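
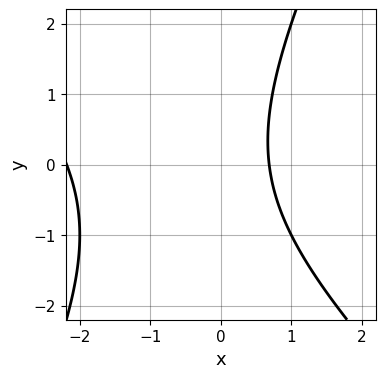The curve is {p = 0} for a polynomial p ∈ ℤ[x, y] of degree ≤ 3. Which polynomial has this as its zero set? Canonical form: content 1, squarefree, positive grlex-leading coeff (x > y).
2*x^2 + x*y - y^2 + 3*x - 3

Degree: no degree-1 curve has this shape, so deg p = 2.
From the axis intercepts and sections: the curve avoids every integer y-axis point in the box.
Together with the visible shape, these determine p as stated.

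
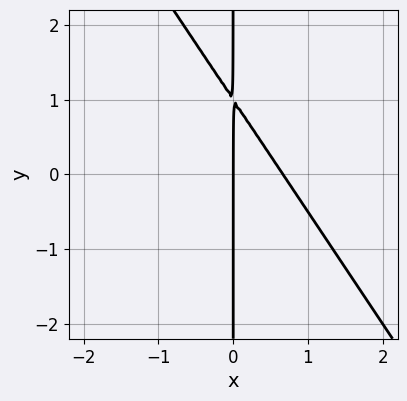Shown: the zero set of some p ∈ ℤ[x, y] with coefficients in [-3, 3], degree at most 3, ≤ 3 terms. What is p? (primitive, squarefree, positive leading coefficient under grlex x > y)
1. Degree: no degree-1 curve has this shape, so deg p = 2.
2. Checking where it meets the axes: it meets the x-axis at x = 0 (among the integer gridlines); every point of the y-axis in the box is on the curve.
3. Matching integer coefficients to the picture gives p.

3*x^2 + 2*x*y - 2*x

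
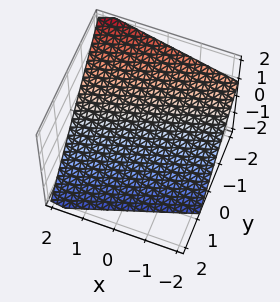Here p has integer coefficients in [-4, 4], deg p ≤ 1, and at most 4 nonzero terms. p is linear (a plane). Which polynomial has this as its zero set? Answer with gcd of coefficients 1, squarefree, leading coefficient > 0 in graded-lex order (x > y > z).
The degree is 1 — every cross-section is a straight line — this is a plane.
Observable constraints: it crosses the x-axis at the gridline x = 2.
The integer polynomial consistent with all of this is the stated p.

x - 3*y - 3*z - 2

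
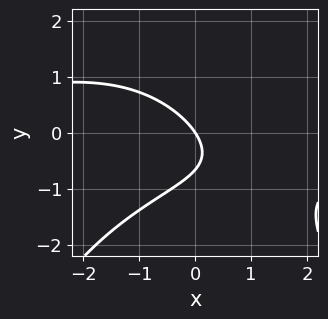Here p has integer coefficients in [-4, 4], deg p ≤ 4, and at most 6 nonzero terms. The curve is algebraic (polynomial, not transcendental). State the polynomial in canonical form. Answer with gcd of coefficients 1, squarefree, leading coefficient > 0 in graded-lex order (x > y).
(a) Degree: the shape is more complex than any degree-2 curve, so deg p = 3.
(b) From the axis intercepts and sections: one x-axis crossing is at x = 0; one y-axis crossing is at y = 0.
(c) Matching integer coefficients to the picture gives p.

x^2*y + x*y + 3*y^2 + 3*x + 2*y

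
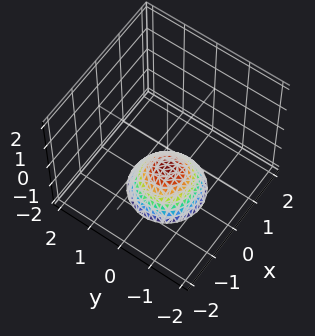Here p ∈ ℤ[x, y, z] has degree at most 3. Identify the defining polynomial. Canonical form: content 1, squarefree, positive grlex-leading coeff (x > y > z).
x^2 + y^2 + z + 1

1. The degree is 2 — the shape is more complex than any degree-1 surface.
2. Symmetries: the z-axis is an axis of rotation, so x and y enter only as x² + y².
3. Against the integer gridlines: one z-axis crossing is at z = -1; the surface avoids every integer x-axis point in the box; a circular section at z = -2 has radius exactly 1.
4. Putting this together gives p.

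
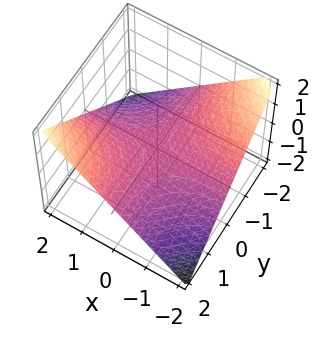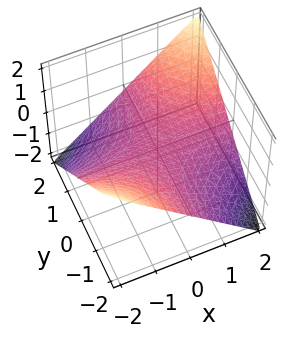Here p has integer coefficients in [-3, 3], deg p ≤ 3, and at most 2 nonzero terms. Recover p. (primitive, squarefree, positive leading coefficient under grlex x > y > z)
x*y - 2*z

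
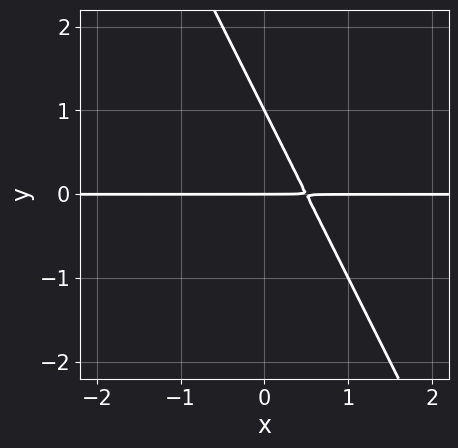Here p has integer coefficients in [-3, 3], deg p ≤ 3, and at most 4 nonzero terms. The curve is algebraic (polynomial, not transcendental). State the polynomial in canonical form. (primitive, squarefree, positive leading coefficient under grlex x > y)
2*x*y + y^2 - y

The degree is 2 — the shape is more complex than any degree-1 curve.
Against the integer gridlines: the visible x-axis segment lies entirely on the curve; the y-axis gridline crossings are at y ∈ {0, 1}.
Matching integer coefficients to the picture gives p.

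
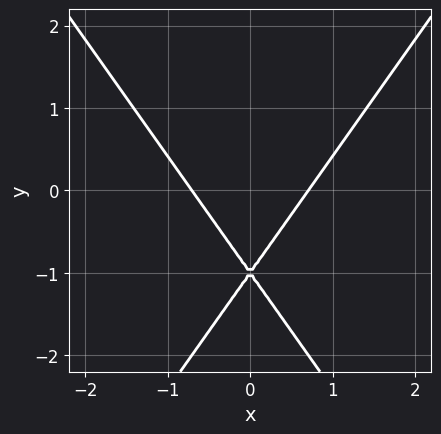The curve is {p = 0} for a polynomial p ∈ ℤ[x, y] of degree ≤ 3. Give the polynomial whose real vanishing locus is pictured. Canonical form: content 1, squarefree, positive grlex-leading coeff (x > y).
1. Degree: no degree-1 curve has this shape, so deg p = 2.
2. Symmetries: the x ↦ −x reflection is a symmetry, so x appears only in even powers.
3. From the visible intercepts: it meets the y-axis at y = -1 (among the integer gridlines).
4. Fitting integer coefficients to these (and the overall shape) gives p.

2*x^2 - y^2 - 2*y - 1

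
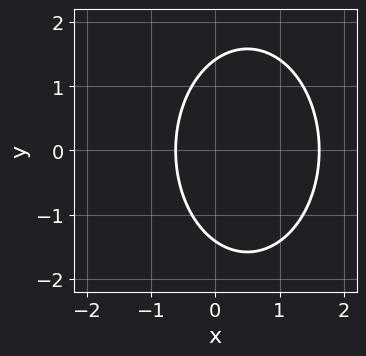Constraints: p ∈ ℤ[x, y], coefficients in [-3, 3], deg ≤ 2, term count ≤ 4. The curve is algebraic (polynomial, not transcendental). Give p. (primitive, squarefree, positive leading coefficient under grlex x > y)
First, degree: the shape is more complex than any degree-1 curve, so deg p = 2.
Next, symmetries: mirror symmetry y ↦ −y ⇒ only even powers of y.
Finally, these observations pin down the coefficients.

2*x^2 + y^2 - 2*x - 2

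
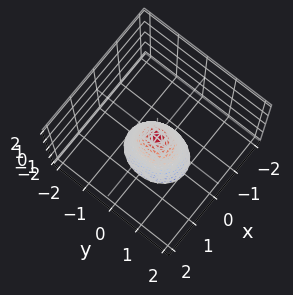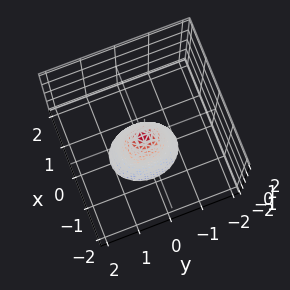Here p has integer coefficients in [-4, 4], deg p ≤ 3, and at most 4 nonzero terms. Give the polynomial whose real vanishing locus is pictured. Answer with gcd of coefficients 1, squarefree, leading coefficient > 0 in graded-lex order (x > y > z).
Degree: a single bowl opening along one axis; a quadric, so deg p = 2.
Symmetries: mirror symmetry x ↦ −x ⇒ only even powers of x; the y ↦ −y reflection is a symmetry, so y appears only in even powers.
Reading off the gridlines: it crosses the y-axis at the gridline y = 0; one z-axis crossing is at z = 0; one x-axis crossing is at x = 0.
The integer polynomial consistent with all of this is the stated p.

3*x^2 + 2*y^2 + z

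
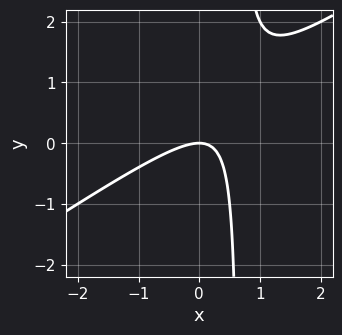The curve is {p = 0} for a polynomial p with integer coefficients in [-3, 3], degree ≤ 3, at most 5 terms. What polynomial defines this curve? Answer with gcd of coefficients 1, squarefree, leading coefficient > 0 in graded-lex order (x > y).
1. Degree: no degree-1 curve has this shape, so deg p = 2.
2. Checking where it meets the axes: it meets the y-axis at y = 0 (among the integer gridlines); one x-axis crossing is at x = 0.
3. These observations pin down the coefficients.

2*x^2 - 3*x*y + 2*y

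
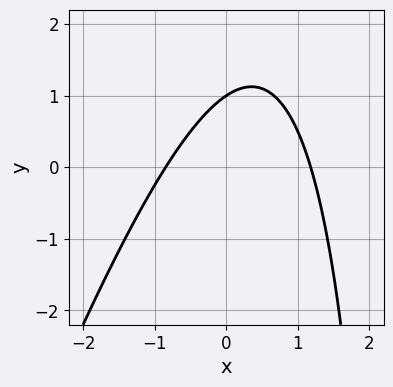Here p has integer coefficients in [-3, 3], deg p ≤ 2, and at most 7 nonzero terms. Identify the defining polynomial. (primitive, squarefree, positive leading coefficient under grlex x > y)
1. The degree is 2 — a generic line meets the curve in up to 2 points.
2. Reading off the gridlines: one y-axis crossing is at y = 1.
3. These observations pin down the coefficients.

3*x^2 - x*y - x + 3*y - 3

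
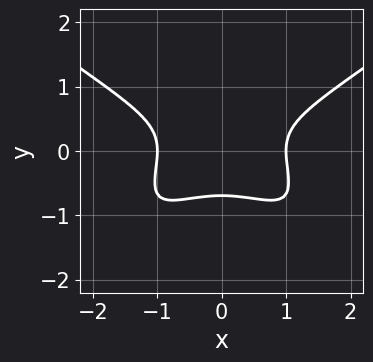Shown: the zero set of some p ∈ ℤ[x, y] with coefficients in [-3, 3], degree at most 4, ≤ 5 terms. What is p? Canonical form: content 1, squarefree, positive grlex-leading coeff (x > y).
(a) Degree: the shape is more complex than any degree-3 curve, so deg p = 4.
(b) Symmetries: mirror symmetry x ↦ −x ⇒ only even powers of x.
(c) Observable constraints: the x-axis gridline crossings are at x ∈ {-1, 1}.
(d) The integer polynomial consistent with all of this is the stated p.

x^4 - 2*x^2*y^2 - 3*y^3 - 1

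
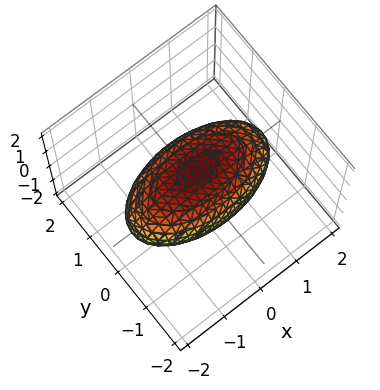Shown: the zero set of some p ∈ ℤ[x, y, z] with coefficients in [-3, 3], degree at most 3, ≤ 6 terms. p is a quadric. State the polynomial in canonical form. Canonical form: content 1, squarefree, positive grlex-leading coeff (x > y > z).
x^2 + 3*y^2 + 3*z^2 - 3

Degree: a closed, bounded, convex surface; a quadric, so deg p = 2.
Symmetries: mirror symmetry z ↦ −z ⇒ only even powers of z; mirror symmetry y ↦ −y ⇒ only even powers of y; the x ↦ −x reflection is a symmetry, so x appears only in even powers.
Reading off the gridlines: the y-axis gridline crossings are at y ∈ {-1, 1}; among the integer gridlines, it crosses the z-axis at z ∈ {-1, 1}.
The integer polynomial consistent with all of this is the stated p.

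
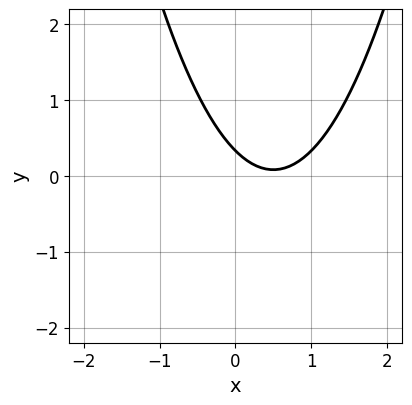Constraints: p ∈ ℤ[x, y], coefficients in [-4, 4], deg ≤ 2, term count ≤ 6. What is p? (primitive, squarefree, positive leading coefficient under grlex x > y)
1. The degree is 2 — the shape is more complex than any degree-1 curve.
2. From the axis intercepts and sections: no x-intercept at any integer in the box.
3. Together with the visible shape, these determine p as stated.

3*x^2 - 3*x - 3*y + 1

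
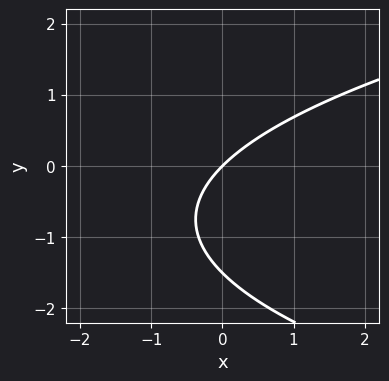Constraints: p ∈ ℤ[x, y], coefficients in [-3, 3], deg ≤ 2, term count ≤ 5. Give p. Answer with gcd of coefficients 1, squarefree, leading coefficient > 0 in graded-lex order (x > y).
2*y^2 - 3*x + 3*y

First, the degree is 2 — the shape is more complex than any degree-1 curve.
Then, from the axis intercepts and sections: it meets the y-axis at y = 0 (among the integer gridlines); it crosses the x-axis at the gridline x = 0.
Finally, the integer polynomial consistent with all of this is the stated p.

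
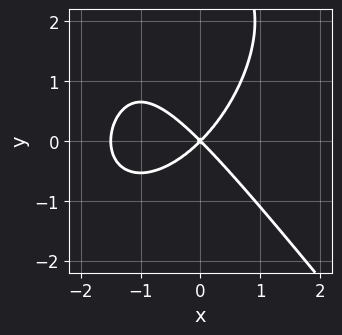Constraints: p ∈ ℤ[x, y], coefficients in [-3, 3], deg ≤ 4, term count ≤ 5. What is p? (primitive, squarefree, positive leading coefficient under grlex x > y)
1. deg p = 3.
2. Against the integer gridlines: one y-axis crossing is at y = 0; it meets the x-axis at x = 0 (among the integer gridlines).
3. Solving for integer coefficients yields p as stated.

2*x^3 + y^3 + 3*x^2 - 3*y^2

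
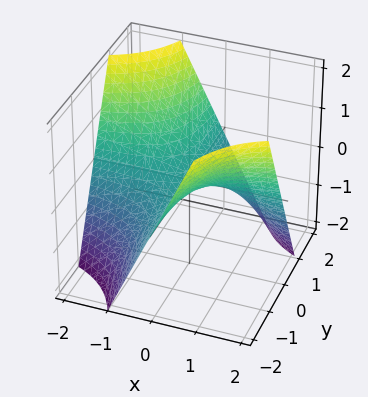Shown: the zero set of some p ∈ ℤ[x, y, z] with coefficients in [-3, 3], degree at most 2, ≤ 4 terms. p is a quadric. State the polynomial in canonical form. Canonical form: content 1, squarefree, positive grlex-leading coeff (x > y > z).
1. Degree: a saddle surface; a quadric, so deg p = 2.
2. Observable constraints: one z-axis crossing is at z = 0; every point of the x-axis in the box is on the surface; the visible y-axis segment lies entirely on the surface.
3. Matching integer coefficients to the picture gives p.

x*y + z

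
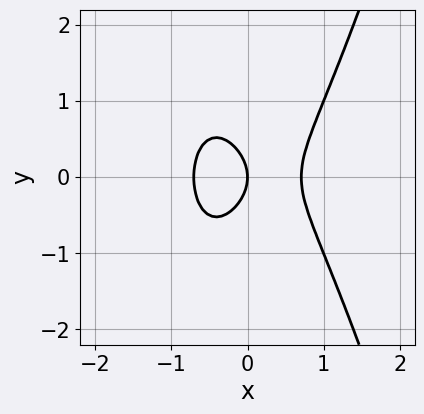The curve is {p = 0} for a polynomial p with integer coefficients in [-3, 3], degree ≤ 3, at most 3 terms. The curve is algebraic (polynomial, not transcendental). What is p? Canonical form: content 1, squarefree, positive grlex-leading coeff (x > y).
Degree: the shape is more complex than any degree-2 curve, so deg p = 3.
Symmetries: mirror symmetry y ↦ −y ⇒ only even powers of y.
Observable constraints: it crosses the x-axis at the gridline x = 0; it crosses the y-axis at the gridline y = 0.
Matching integer coefficients to the picture gives p.

2*x^3 - y^2 - x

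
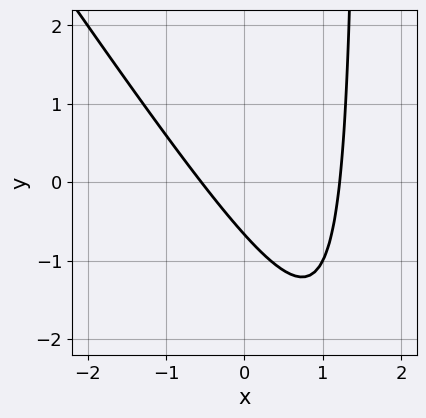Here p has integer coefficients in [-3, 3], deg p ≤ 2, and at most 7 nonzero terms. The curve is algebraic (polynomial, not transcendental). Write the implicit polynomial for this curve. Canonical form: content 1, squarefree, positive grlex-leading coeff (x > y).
3*x^2 + 2*x*y - 2*x - 3*y - 2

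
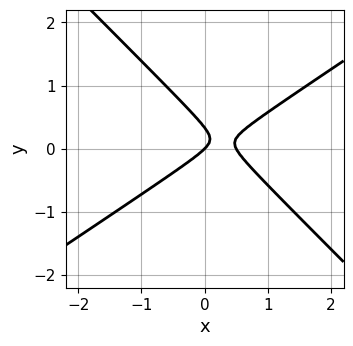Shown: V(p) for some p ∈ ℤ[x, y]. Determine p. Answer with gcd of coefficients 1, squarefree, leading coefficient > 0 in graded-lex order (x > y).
2*x^2 - x*y - 3*y^2 - x + y

Degree: a generic line meets the curve in up to 2 points, so deg p = 2.
Against the integer gridlines: it meets the y-axis at y = 0 (among the integer gridlines); it meets the x-axis at x = 0 (among the integer gridlines).
Fitting integer coefficients to these (and the overall shape) gives p.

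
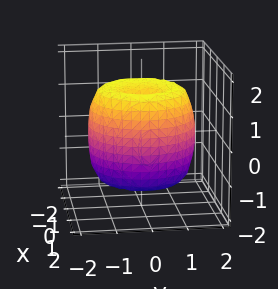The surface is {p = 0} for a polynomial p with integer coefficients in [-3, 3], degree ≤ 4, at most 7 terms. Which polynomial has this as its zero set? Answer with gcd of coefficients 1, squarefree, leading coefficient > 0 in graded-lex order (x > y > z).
The degree is 4 — the shape is more complex than any degree-3 surface.
Symmetries: the surface is invariant under rotation about z: p = q(x² + y², z).
Reading off the gridlines: a circular section at z = 0 has radius between 1 and 2; the z-axis gridline crossings are at z ∈ {-1, 1}.
Together with the visible shape, these determine p as stated.

x^4 + 2*x^2*y^2 + y^4 - 2*x^2 - 2*y^2 + z^2 - 1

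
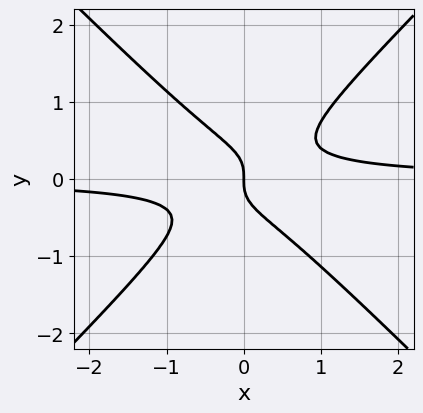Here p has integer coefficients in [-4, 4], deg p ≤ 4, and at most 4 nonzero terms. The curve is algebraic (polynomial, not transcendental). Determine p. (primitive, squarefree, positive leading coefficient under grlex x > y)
3*x^2*y - 3*y^3 - x

1. deg p = 3. No degree-2 curve has this shape.
2. Against the integer gridlines: it meets the y-axis at y = 0 (among the integer gridlines); it crosses the x-axis at the gridline x = 0.
3. Assembling these constraints gives the stated polynomial.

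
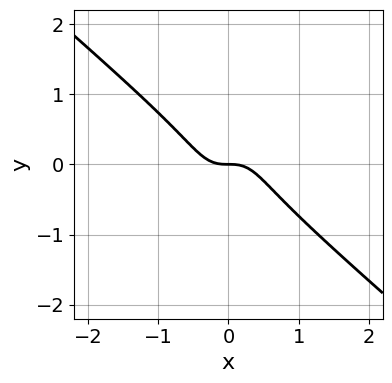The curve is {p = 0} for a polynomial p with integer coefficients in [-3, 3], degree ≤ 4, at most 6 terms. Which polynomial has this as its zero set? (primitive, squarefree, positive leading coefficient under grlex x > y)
3*x^3 + 2*x^2*y + 2*y^3 + y

1. The degree is 3 — no degree-2 curve has this shape.
2. From the axis intercepts and sections: it meets the x-axis at x = 0 (among the integer gridlines); it crosses the y-axis at the gridline y = 0.
3. Putting this together gives p.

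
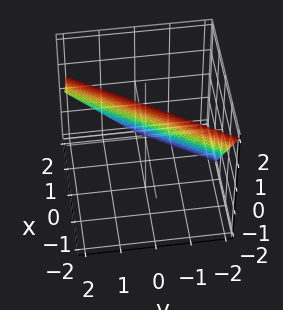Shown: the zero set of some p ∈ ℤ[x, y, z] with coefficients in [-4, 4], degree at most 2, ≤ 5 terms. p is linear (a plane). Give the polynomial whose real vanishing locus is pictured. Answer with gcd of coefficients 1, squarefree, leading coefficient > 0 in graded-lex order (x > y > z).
3*x - 2*y + 2*z - 2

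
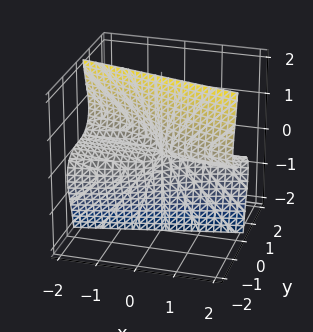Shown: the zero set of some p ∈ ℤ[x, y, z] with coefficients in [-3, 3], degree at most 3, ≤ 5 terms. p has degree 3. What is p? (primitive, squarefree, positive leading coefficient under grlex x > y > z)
1. deg p = 3.
2. Reading off the gridlines: the visible x-axis segment lies entirely on the surface; it crosses the y-axis at the gridline y = 0; every point of the z-axis in the box is on the surface.
3. The integer polynomial consistent with all of this is the stated p.

y^3 + 2*y*z^2 + x*z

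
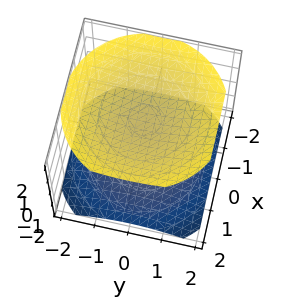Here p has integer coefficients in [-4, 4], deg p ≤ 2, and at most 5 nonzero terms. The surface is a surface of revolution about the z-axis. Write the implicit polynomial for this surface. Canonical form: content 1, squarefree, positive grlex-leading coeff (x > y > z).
First, there are 2 components. They look like related sheets of one shape, so recover p as a whole.
Then, deg p = 2. A generic line meets the surface in up to 2 points.
Next, by symmetry, the z-axis is an axis of rotation, so x and y enter only as x² + y².
Next, reading off the gridlines: no y-intercept at any integer in the box; the surface avoids every integer x-axis point in the box.
Finally, together with the visible shape, these determine p as stated.

x^2 + y^2 - 2*z^2 + 3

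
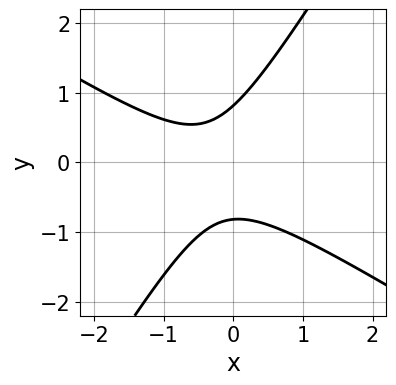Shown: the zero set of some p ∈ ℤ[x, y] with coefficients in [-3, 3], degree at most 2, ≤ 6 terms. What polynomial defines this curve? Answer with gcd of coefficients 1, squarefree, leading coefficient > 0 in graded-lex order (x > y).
First, the degree is 2 — the shape is more complex than any degree-1 curve.
Next, checking where it meets the axes: the curve avoids every integer x-axis point in the box.
Finally, solving for integer coefficients yields p as stated.

3*x^2 + 3*x*y - 3*y^2 + 2*x + 2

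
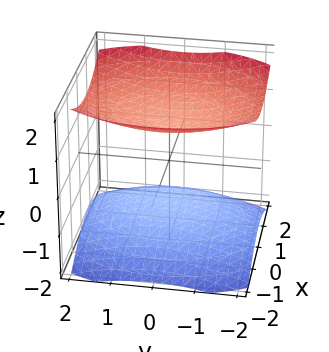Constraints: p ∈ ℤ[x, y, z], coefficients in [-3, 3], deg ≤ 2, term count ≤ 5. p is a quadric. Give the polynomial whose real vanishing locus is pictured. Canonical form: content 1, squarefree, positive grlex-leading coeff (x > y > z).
First, I count 2 distinct pieces. Treating them together as one polynomial.
Then, the degree is 2 — two sheets facing apart; a quadric.
Next, symmetries: mirror symmetry z ↦ −z ⇒ only even powers of z; the x ↦ −x reflection is a symmetry, so x appears only in even powers; the y ↦ −y reflection is a symmetry, so y appears only in even powers.
Next, from the visible intercepts: it misses every integer gridline on the y-axis; it misses every integer gridline on the x-axis; the z-axis gridline crossings are at z ∈ {-1, 1}.
Finally, fitting integer coefficients to these (and the overall shape) gives p.

2*x^2 + y^2 - 3*z^2 + 3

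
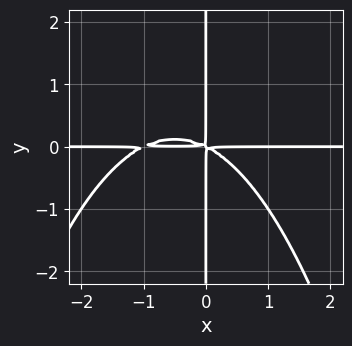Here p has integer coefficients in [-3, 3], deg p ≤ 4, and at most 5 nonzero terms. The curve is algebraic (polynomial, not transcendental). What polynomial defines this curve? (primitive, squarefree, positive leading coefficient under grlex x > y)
Degree: the shape is more complex than any degree-3 curve, so deg p = 4.
Checking where it meets the axes: every point of the y-axis in the box is on the curve; every point of the x-axis in the box is on the curve.
Assembling these constraints gives the stated polynomial.

x^3*y + x^2*y + 2*x*y^2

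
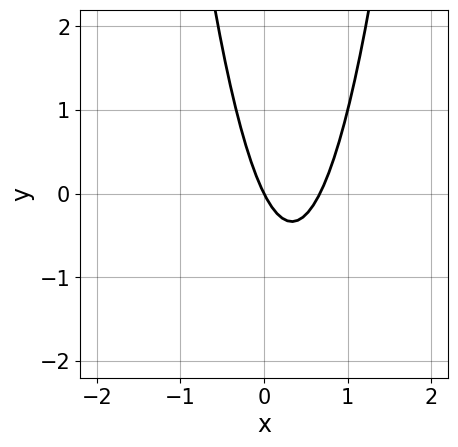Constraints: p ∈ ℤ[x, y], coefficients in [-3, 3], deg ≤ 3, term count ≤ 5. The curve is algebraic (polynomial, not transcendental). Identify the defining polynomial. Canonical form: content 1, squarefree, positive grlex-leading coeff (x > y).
1. The degree is 2 — no degree-1 curve has this shape.
2. Observable constraints: it meets the y-axis at y = 0 (among the integer gridlines); it crosses the x-axis at the gridline x = 0.
3. Matching integer coefficients to the picture gives p.

3*x^2 - 2*x - y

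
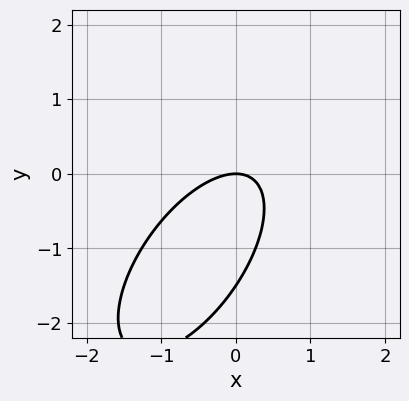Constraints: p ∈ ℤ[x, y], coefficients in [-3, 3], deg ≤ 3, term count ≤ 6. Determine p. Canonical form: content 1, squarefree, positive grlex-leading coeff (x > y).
(a) Degree: the shape is more complex than any degree-1 curve, so deg p = 2.
(b) Checking where it meets the axes: it crosses the x-axis at the gridline x = 0; it meets the y-axis at y = 0 (among the integer gridlines).
(c) Together with the visible shape, these determine p as stated.

3*x^2 - 3*x*y + 2*y^2 + 3*y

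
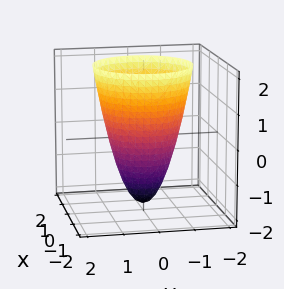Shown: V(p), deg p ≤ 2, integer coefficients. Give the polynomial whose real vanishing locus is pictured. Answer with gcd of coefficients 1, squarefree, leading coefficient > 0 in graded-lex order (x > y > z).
2*x^2 + 2*y^2 - z - 2

Degree: a generic line meets the surface in up to 2 points, so deg p = 2.
By symmetry, the surface is invariant under rotation about z: p = q(x² + y², z).
From the axis intercepts and sections: among the integer gridlines, it crosses the y-axis at y ∈ {-1, 1}; one z-axis crossing is at z = -2.
Matching integer coefficients to the picture gives p. Check: (1, 0, 0) on the x-axis lies on the surface, and p(1, 0, 0) = 0. ✓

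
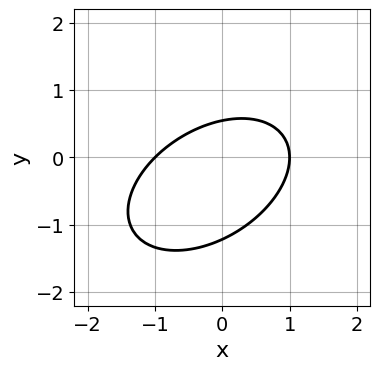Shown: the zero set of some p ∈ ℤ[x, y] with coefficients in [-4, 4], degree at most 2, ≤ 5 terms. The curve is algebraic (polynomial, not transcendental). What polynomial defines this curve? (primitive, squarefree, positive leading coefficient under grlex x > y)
2*x^2 - 2*x*y + 3*y^2 + 2*y - 2

(a) deg p = 2. No degree-1 curve has this shape.
(b) Checking where it meets the axes: the x-axis gridline crossings are at x ∈ {-1, 1}.
(c) Solving for integer coefficients yields p as stated.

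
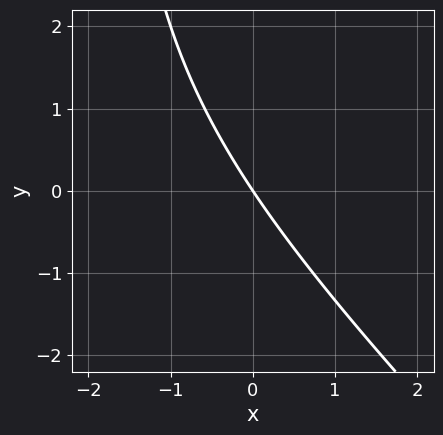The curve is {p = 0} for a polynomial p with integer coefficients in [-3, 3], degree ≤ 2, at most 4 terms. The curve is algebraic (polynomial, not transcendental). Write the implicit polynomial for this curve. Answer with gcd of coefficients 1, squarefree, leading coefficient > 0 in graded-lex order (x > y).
x^2 + x*y + 3*x + 2*y

1. Degree: the shape is more complex than any degree-1 curve, so deg p = 2.
2. From the axis intercepts and sections: one x-axis crossing is at x = 0; one y-axis crossing is at y = 0.
3. Assembling these constraints gives the stated polynomial.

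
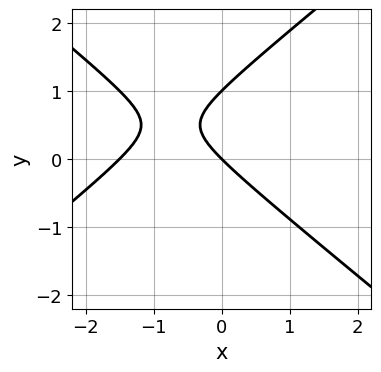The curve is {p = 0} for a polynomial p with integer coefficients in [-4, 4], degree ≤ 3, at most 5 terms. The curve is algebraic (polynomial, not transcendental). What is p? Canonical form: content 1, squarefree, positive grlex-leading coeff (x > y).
1. The degree is 2 — a generic line meets the curve in up to 2 points.
2. From the visible intercepts: one x-axis crossing is at x = 0; among the integer gridlines, it crosses the y-axis at y ∈ {0, 1}.
3. Matching integer coefficients to the picture gives p.

2*x^2 - 3*y^2 + 3*x + 3*y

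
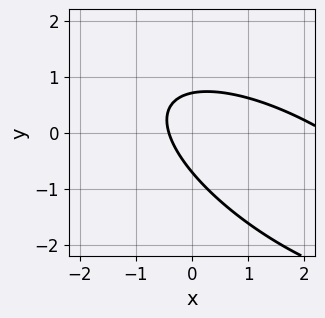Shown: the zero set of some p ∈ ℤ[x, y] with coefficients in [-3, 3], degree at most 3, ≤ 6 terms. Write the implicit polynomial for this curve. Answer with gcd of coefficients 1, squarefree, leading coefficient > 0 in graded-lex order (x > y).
Degree: a generic line meets the curve in up to 2 points, so deg p = 2.
The integer polynomial consistent with all of this is the stated p.

x^2 + 2*x*y + 2*y^2 - 2*x - 1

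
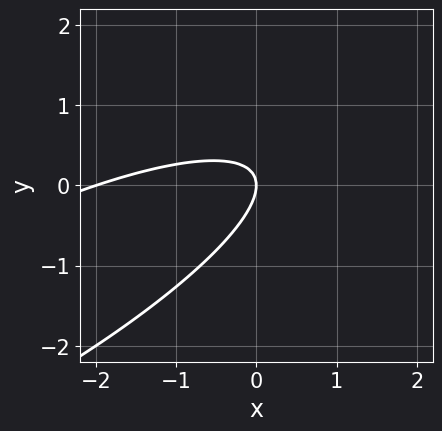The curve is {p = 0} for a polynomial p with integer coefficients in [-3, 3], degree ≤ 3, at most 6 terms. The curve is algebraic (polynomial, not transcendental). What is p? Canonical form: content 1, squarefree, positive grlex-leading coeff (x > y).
x^2 - 3*x*y + 3*y^2 + 2*x

deg p = 2.
Checking where it meets the axes: it crosses the y-axis at the gridline y = 0; among the integer gridlines, it crosses the x-axis at x ∈ {-2, 0}.
Assembling these constraints gives the stated polynomial.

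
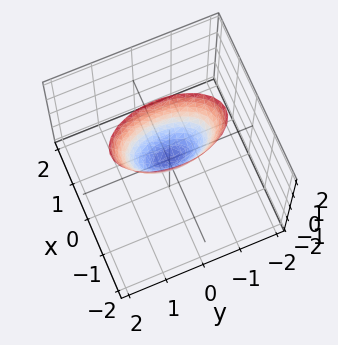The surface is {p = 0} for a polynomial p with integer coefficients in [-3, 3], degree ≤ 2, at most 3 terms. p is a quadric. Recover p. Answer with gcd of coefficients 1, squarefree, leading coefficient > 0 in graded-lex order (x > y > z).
3*x^2 + y^2 - z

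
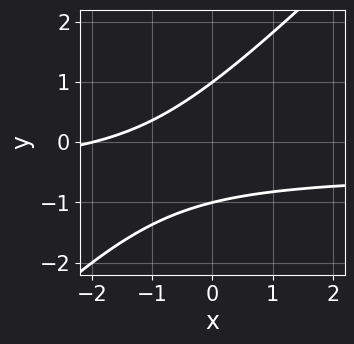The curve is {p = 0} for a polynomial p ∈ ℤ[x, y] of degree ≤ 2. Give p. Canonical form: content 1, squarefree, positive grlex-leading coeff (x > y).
2*x*y - 2*y^2 + x + 2

(a) deg p = 2. A generic line meets the curve in up to 2 points.
(b) From the axis intercepts and sections: one x-axis crossing is at x = -2; among the integer gridlines, it crosses the y-axis at y ∈ {-1, 1}.
(c) Fitting integer coefficients to these (and the overall shape) gives p.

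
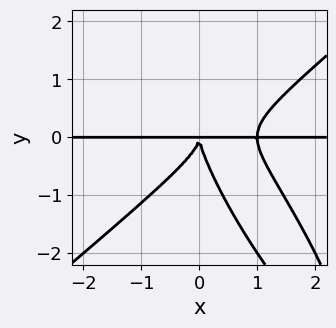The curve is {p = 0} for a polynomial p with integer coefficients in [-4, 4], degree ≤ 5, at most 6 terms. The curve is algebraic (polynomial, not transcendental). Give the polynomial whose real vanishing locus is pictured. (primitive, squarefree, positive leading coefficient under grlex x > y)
2*x^3*y - 2*x*y^3 - y^4 - 2*x^2*y

deg p = 4.
Checking where it meets the axes: the visible x-axis segment lies entirely on the curve.
Fitting integer coefficients to these (and the overall shape) gives p.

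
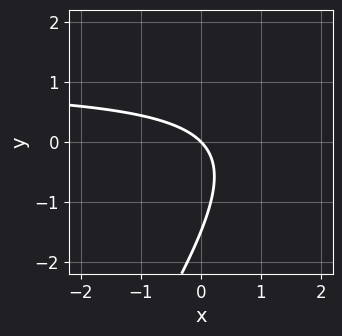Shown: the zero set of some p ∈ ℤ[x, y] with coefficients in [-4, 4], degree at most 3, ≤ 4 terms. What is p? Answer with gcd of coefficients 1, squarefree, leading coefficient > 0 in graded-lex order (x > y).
The degree is 2 — a generic line meets the curve in up to 2 points.
From the visible intercepts: one x-axis crossing is at x = 0; it meets the y-axis at y = 0 (among the integer gridlines).
The integer polynomial consistent with all of this is the stated p.

3*x*y - 2*y^2 - 3*x - 3*y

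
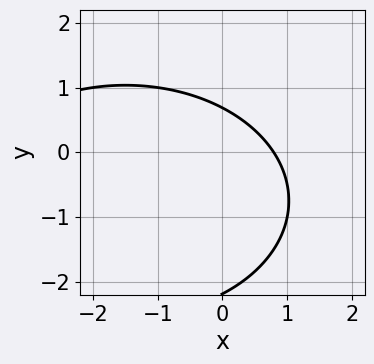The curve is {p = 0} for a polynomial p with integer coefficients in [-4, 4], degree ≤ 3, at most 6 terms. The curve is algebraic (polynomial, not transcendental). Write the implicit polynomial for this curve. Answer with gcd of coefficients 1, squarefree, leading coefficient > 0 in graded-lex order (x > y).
(a) The degree is 2 — a generic line meets the curve in up to 2 points.
(b) Solving for integer coefficients yields p as stated.

x^2 + 2*y^2 + 3*x + 3*y - 3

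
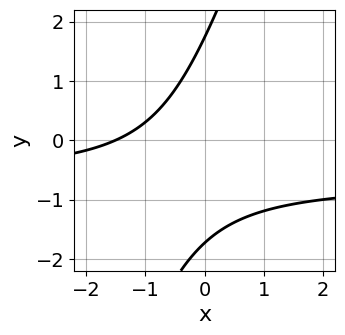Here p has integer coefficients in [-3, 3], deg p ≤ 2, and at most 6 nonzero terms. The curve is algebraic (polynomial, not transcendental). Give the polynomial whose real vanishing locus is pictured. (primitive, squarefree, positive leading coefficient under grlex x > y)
1. The degree is 2 — a generic line meets the curve in up to 2 points.
2. Putting this together gives p.

3*x*y - y^2 + 2*x + 3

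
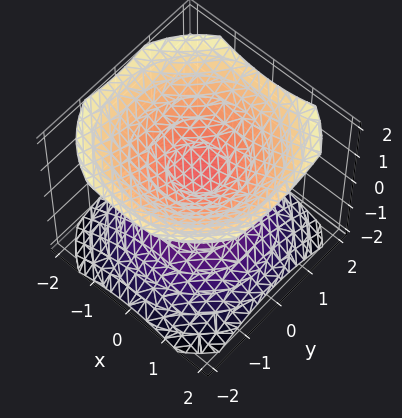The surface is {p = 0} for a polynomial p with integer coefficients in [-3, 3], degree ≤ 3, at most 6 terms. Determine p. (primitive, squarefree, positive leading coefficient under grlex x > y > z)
2*x^2 + 2*y^2 - 3*z^2 + 1

(a) The picture has 2 separate pieces. Treating them together as one polynomial.
(b) The degree is 2 — two separate bowl-shaped sheets opening away from each other; a quadric.
(c) Symmetries: mirror symmetry z ↦ −z ⇒ only even powers of z; the z-axis is an axis of rotation, so x and y enter only as x² + y².
(d) Observable constraints: a circular section at z = -1 has radius exactly 1; no x-intercept at any integer in the box; the surface avoids every integer y-axis point in the box.
(e) Assembling these constraints gives the stated polynomial.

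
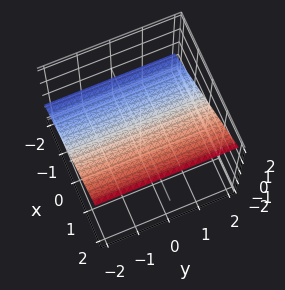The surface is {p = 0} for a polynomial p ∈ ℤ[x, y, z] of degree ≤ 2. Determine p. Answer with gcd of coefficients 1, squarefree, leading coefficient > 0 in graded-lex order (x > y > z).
2*x - 3*z + 2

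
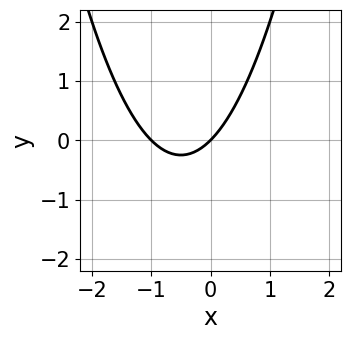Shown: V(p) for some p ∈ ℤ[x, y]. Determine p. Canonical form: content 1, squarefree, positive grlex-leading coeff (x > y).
1. The degree is 2 — a generic line meets the curve in up to 2 points.
2. Reading off the gridlines: among the integer gridlines, it crosses the x-axis at x ∈ {-1, 0}; one y-axis crossing is at y = 0.
3. Together with the visible shape, these determine p as stated.

x^2 + x - y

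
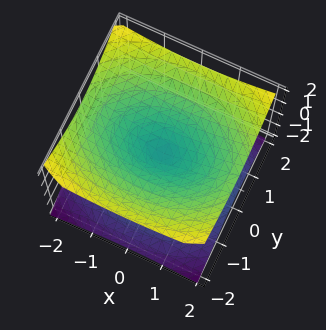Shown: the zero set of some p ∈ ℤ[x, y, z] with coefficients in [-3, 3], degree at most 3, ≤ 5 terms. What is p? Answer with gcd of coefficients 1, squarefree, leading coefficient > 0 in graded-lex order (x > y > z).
(a) deg p = 2. A double cone through the origin; a quadric.
(b) Symmetries: mirror symmetry z ↦ −z ⇒ only even powers of z; mirror symmetry x ↦ −x ⇒ only even powers of x; it's symmetric under y → −y, forcing even powers of y.
(c) Observable constraints: it meets the x-axis at x = 0 (among the integer gridlines); it crosses the y-axis at the gridline y = 0; it meets the z-axis at z = 0 (among the integer gridlines).
(d) The integer polynomial consistent with all of this is the stated p.

x^2 + 2*y^2 - 3*z^2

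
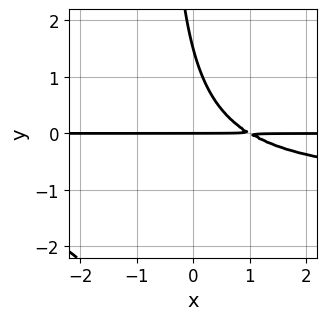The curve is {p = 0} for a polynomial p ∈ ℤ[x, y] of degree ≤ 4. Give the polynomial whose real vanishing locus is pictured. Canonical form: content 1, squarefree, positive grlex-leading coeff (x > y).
First, degree: a generic line meets the curve in up to 3 points, so deg p = 3.
Then, against the integer gridlines: every point of the x-axis in the box is on the curve; one y-axis crossing is at y = 0.
Finally, matching integer coefficients to the picture gives p.

3*x*y^2 + 3*x*y + 2*y^2 - 3*y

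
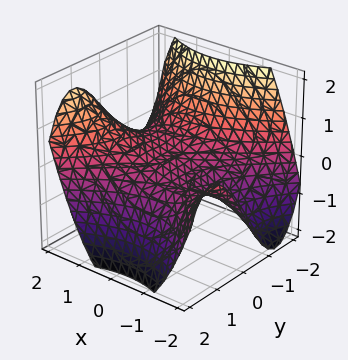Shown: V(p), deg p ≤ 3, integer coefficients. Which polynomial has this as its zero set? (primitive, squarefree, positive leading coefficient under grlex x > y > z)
1. The degree is 3 — the shape is more complex than any degree-2 surface.
2. From the axis intercepts and sections: it crosses the z-axis at the gridline z = 0; it crosses the x-axis at the gridline x = 0; one y-axis crossing is at y = 0.
3. These observations pin down the coefficients.

x^2*y - y^3 + x - 3*z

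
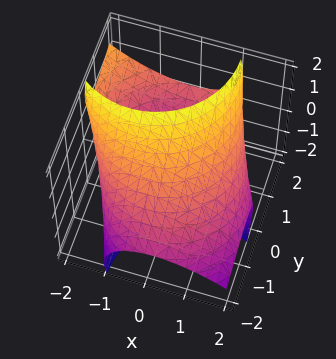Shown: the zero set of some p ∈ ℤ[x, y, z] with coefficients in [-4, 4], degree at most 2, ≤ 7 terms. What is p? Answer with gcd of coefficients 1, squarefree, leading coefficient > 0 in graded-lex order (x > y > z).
x^2 + x*z + y^2 - 2*y*z + z^2 - 3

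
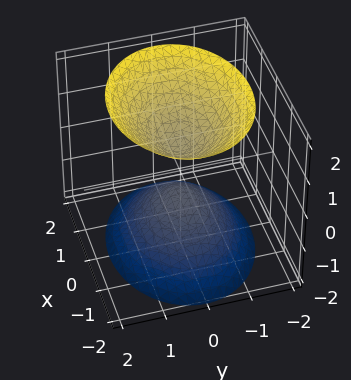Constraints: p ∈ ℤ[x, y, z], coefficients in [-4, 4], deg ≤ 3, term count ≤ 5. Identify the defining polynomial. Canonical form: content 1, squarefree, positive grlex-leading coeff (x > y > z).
(a) There are 2 components.
(b) deg p = 2.
(c) Symmetries: it's symmetric under z → −z, forcing even powers of z; it's symmetric under y → −y, forcing even powers of y; mirror symmetry x ↦ −x ⇒ only even powers of x.
(d) Against the integer gridlines: the surface avoids every integer y-axis point in the box; no x-intercept at any integer in the box.
(e) These observations pin down the coefficients.

2*x^2 + 3*y^2 - 2*z^2 + 1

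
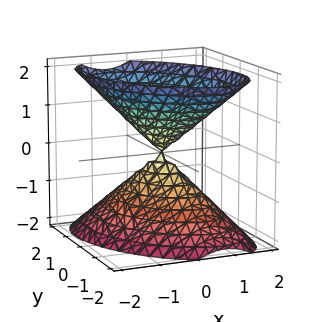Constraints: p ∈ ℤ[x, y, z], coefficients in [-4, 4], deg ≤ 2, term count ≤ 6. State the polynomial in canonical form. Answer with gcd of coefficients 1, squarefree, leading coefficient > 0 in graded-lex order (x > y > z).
3*x^2 + 2*x*y + 2*y^2 - 2*z^2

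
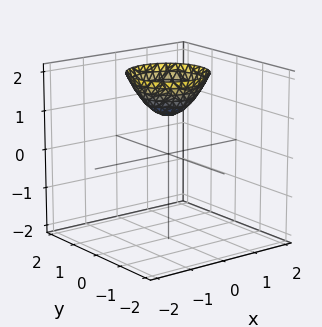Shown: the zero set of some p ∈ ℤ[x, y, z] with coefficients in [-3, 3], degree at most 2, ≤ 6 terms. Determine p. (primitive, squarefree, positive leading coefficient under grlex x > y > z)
First, deg p = 2.
Then, by symmetry, every cross-section ⟂ z is a circle, so x, y appear only via x² + y².
Next, from the axis intercepts and sections: a circular section at z = 2 has radius exactly 1; it misses every integer gridline on the y-axis; the surface avoids every integer x-axis point in the box.
Finally, the integer polynomial consistent with all of this is the stated p.

x^2 + y^2 - z + 1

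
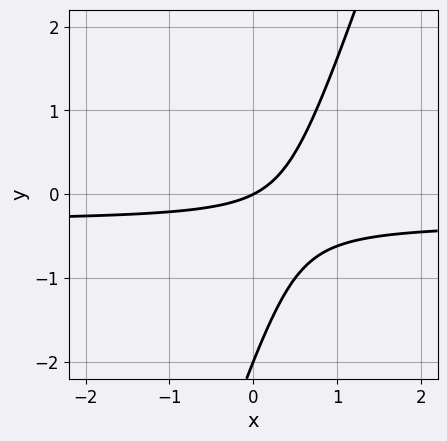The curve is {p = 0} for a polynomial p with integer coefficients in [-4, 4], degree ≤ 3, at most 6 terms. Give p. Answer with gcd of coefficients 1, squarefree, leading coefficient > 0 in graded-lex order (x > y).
3*x*y - y^2 + x - 2*y

First, the degree is 2 — a generic line meets the curve in up to 2 points.
Then, checking where it meets the axes: it crosses the x-axis at the gridline x = 0; the y-axis gridline crossings are at y ∈ {-2, 0}.
Finally, assembling these constraints gives the stated polynomial.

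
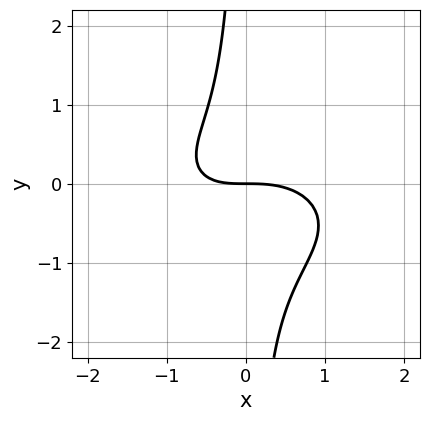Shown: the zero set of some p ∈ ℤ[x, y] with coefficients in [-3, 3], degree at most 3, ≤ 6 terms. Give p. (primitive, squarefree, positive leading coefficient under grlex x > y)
x^3 + 3*x*y^2 + x*y + 2*y

First, degree: a generic line meets the curve in up to 3 points, so deg p = 3.
Then, observable constraints: one x-axis crossing is at x = 0; it crosses the y-axis at the gridline y = 0.
Finally, assembling these constraints gives the stated polynomial.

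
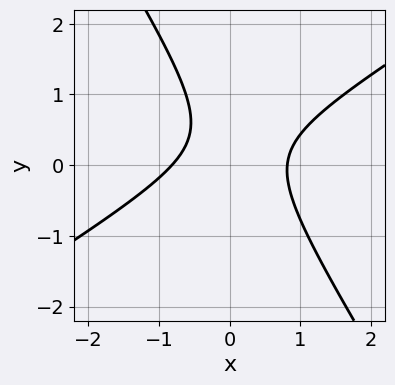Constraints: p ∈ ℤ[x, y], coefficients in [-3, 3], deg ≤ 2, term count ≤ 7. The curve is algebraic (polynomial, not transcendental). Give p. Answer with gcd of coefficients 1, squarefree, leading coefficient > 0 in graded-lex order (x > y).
3*x^2 - 3*x*y - 3*y^2 + 2*y - 2

1. The degree is 2 — the shape is more complex than any degree-1 curve.
2. Against the integer gridlines: no y-intercept at any integer in the box.
3. Assembling these constraints gives the stated polynomial.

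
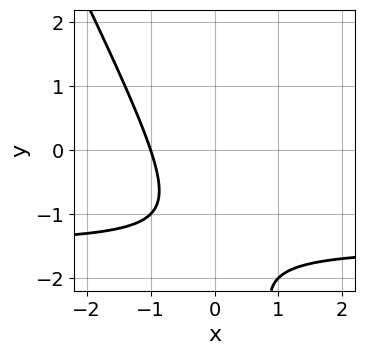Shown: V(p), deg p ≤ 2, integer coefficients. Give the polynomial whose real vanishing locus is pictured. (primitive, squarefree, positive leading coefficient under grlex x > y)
1. Degree: no degree-1 curve has this shape, so deg p = 2.
2. Checking where it meets the axes: it meets the x-axis at x = -1 (among the integer gridlines); no y-intercept at any integer in the box.
3. Putting this together gives p.

2*x*y + y^2 + 3*x + 3*y + 3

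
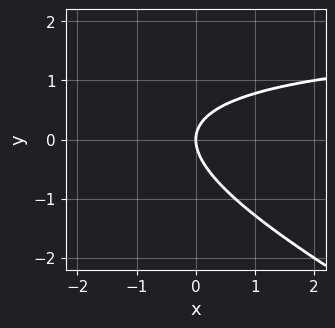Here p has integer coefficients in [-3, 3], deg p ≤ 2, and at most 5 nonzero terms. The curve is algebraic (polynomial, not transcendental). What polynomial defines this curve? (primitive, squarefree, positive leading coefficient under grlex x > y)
x*y + 2*y^2 - 2*x

1. deg p = 2. The shape is more complex than any degree-1 curve.
2. Observable constraints: it crosses the y-axis at the gridline y = 0; one x-axis crossing is at x = 0.
3. The integer polynomial consistent with all of this is the stated p.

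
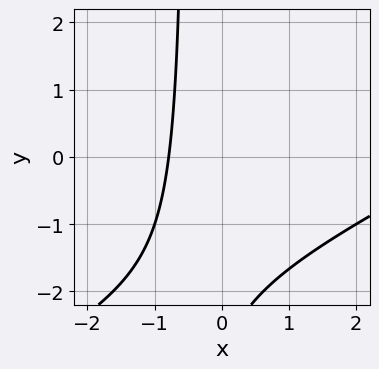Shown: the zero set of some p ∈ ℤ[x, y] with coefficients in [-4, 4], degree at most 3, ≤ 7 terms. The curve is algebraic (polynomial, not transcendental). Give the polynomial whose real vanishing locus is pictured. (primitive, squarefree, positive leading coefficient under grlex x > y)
x^2 - 2*x*y - 3*x - y - 3

(a) The degree is 2 — a generic line meets the curve in up to 2 points.
(b) Against the integer gridlines: the curve avoids every integer y-axis point in the box.
(c) Putting this together gives p.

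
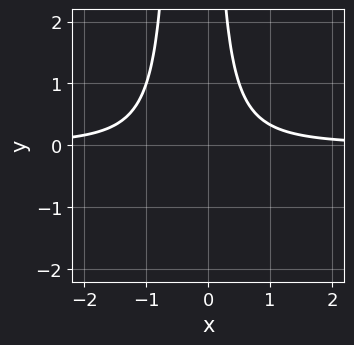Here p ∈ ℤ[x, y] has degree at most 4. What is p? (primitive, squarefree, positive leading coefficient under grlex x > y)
2*x^2*y + x*y - 1

First, deg p = 3. No degree-2 curve has this shape.
Next, from the axis intercepts and sections: it misses every integer gridline on the x-axis; the curve avoids every integer y-axis point in the box.
Finally, assembling these constraints gives the stated polynomial.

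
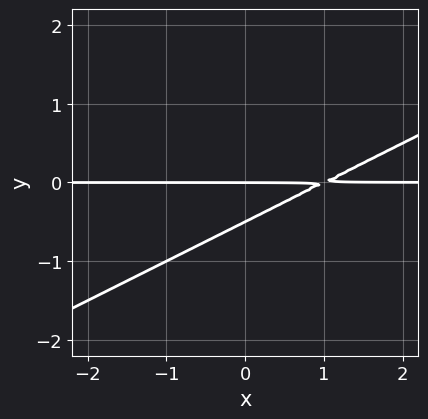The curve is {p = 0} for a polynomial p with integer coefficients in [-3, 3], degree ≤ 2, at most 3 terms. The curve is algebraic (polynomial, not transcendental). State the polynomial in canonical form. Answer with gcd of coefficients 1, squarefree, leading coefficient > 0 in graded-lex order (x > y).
x*y - 2*y^2 - y

First, the degree is 2 — a generic line meets the curve in up to 2 points.
Then, against the integer gridlines: it crosses the y-axis at the gridline y = 0; every point of the x-axis in the box is on the curve.
Finally, fitting integer coefficients to these (and the overall shape) gives p.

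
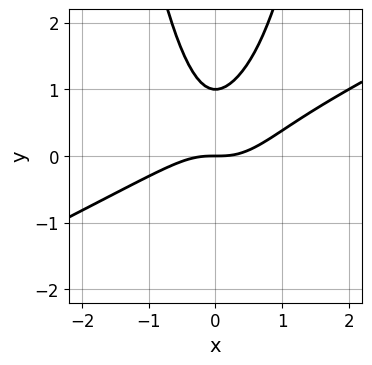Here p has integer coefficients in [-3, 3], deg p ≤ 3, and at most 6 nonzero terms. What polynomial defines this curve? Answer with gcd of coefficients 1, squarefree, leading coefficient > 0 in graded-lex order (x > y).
x^3 - 2*x^2*y + y^2 - y

First, the degree is 3 — a generic line meets the curve in up to 3 points.
Next, from the visible intercepts: among the integer gridlines, it crosses the y-axis at y ∈ {0, 1}; one x-axis crossing is at x = 0.
Finally, these observations pin down the coefficients.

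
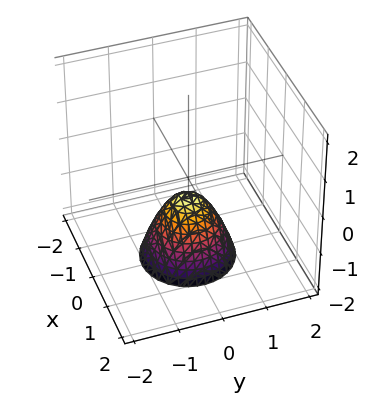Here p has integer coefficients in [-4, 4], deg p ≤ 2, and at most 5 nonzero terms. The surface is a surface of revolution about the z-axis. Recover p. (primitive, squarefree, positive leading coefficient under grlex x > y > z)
First, the degree is 2 — no degree-1 surface has this shape.
Next, symmetry: the surface is invariant under rotation about z: p = q(x² + y², z).
Then, reading off the gridlines: no y-intercept at any integer in the box; it misses every integer gridline on the x-axis; a circular section at z = -1 has radius between 0 and 1.
Finally, fitting integer coefficients to these (and the overall shape) gives p.

3*x^2 + 3*y^2 + 2*z + 1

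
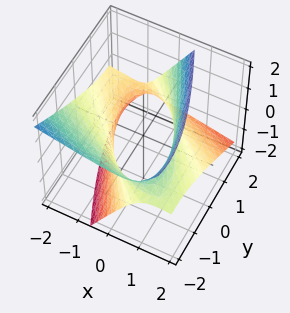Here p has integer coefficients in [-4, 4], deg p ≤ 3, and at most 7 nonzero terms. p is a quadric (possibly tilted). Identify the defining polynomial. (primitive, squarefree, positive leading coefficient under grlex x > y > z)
x^2 + 2*x*y + 3*x*z + y^2 - 2*z^2 - 2

deg p = 2. No degree-1 surface has this shape.
Observable constraints: the surface avoids every integer z-axis point in the box.
Solving for integer coefficients yields p as stated.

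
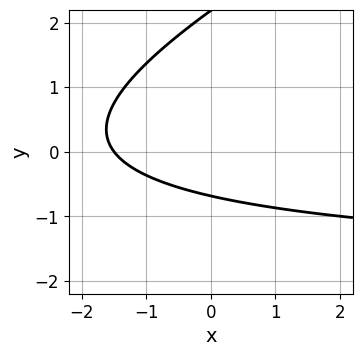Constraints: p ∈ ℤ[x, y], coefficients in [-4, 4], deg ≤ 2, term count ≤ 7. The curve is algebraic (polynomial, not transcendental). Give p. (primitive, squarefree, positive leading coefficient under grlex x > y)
x*y - 2*y^2 + 2*x + 3*y + 3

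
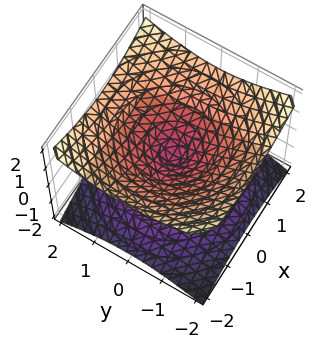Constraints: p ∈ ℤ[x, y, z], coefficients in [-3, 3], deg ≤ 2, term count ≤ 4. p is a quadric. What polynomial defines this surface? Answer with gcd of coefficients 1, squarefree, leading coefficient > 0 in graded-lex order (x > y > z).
(a) deg p = 2. Two nappes meeting at a single point; a quadric.
(b) Symmetries: rotational symmetry about the z-axis ⇒ p depends on x, y only through x² + y²; the z ↦ −z reflection is a symmetry, so z appears only in even powers.
(c) Against the integer gridlines: it crosses the z-axis at the gridline z = 0; one y-axis crossing is at y = 0.
(d) Fitting integer coefficients to these (and the overall shape) gives p.

x^2 + y^2 - 2*z^2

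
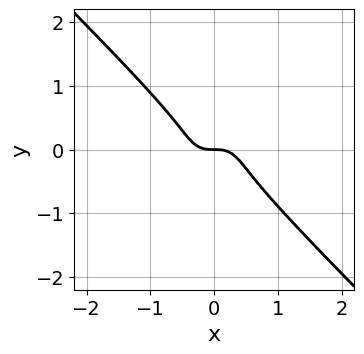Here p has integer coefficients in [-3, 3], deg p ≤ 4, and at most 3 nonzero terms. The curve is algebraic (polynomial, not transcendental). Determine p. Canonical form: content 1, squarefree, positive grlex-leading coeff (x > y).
Degree: no degree-2 curve has this shape, so deg p = 3.
From the visible intercepts: it crosses the x-axis at the gridline x = 0; it meets the y-axis at y = 0 (among the integer gridlines).
Assembling these constraints gives the stated polynomial.

3*x^3 + 3*y^3 + y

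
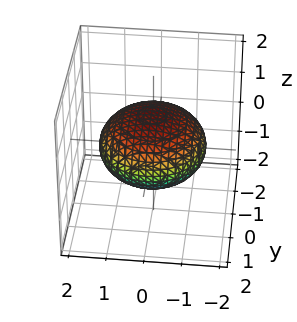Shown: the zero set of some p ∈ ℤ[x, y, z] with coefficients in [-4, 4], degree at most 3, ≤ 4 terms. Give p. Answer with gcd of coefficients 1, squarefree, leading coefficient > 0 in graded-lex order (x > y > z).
First, degree: the shape is more complex than any degree-1 surface, so deg p = 2.
Then, symmetries: every cross-section ⟂ z is a circle, so x, y appear only via x² + y².
Then, checking where it meets the axes: a circular section at z = 0 has radius between 1 and 2; the z-axis gridline crossings are at z ∈ {-1, 1}.
Finally, assembling these constraints gives the stated polynomial.

x^2 + y^2 + 2*z^2 - 2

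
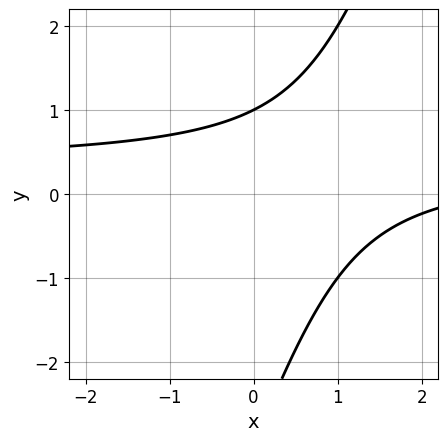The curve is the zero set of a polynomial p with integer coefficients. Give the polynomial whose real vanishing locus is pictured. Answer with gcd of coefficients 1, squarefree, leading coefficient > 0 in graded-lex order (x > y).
3*x*y - y^2 - x - 2*y + 3

1. Degree: no degree-1 curve has this shape, so deg p = 2.
2. From the axis intercepts and sections: it misses every integer gridline on the x-axis; one y-axis crossing is at y = 1.
3. Matching integer coefficients to the picture gives p.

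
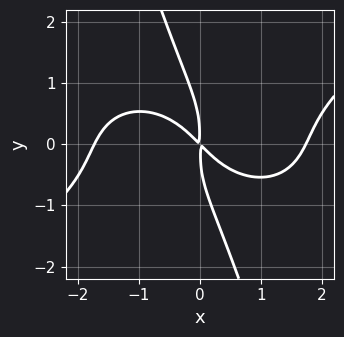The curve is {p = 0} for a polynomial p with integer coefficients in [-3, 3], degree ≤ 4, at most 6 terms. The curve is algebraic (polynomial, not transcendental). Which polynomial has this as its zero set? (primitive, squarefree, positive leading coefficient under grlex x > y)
x^4 - 3*x*y^3 - y^4 - 3*x^2 - 3*x*y

(a) deg p = 4. The shape is more complex than any degree-3 curve.
(b) Putting this together gives p.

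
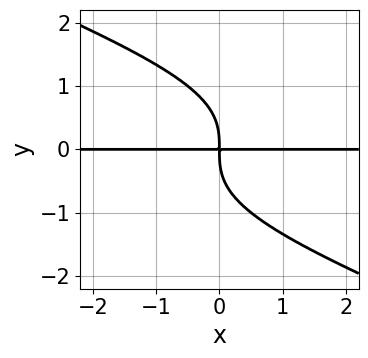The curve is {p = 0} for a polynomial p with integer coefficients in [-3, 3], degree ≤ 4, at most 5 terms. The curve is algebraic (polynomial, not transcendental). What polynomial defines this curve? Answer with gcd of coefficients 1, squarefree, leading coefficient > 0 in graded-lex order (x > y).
x*y^3 + 2*y^4 + 3*x*y

deg p = 4. A generic line meets the curve in up to 4 points.
Against the integer gridlines: the visible x-axis segment lies entirely on the curve.
These observations pin down the coefficients.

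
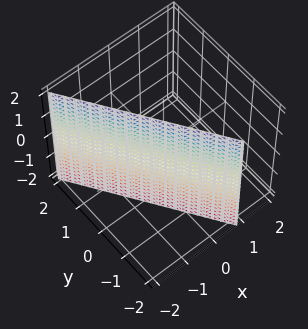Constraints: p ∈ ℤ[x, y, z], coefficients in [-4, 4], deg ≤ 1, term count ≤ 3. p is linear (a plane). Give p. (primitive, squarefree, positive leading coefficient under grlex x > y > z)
3*x + 2*y + 2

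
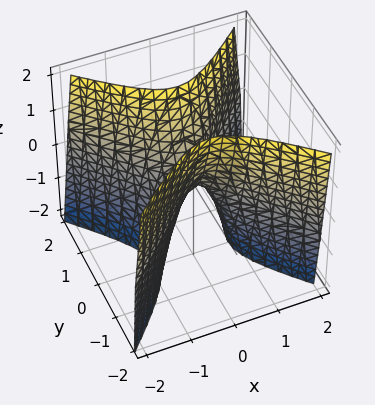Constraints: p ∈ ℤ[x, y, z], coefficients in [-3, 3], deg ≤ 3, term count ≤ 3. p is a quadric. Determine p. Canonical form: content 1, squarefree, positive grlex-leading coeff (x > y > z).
3*x^2 - 3*y^2 + z

First, deg p = 2. A hyperbolic paraboloid; a quadric.
Then, symmetries: it's symmetric under x → −x, forcing even powers of x; the y ↦ −y reflection is a symmetry, so y appears only in even powers.
Then, observable constraints: it meets the x-axis at x = 0 (among the integer gridlines); it meets the z-axis at z = 0 (among the integer gridlines).
Finally, solving for integer coefficients yields p as stated.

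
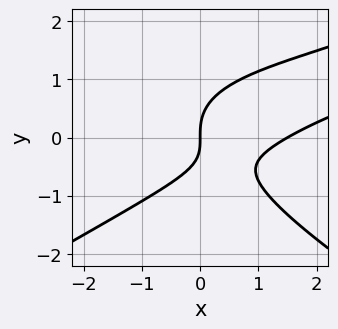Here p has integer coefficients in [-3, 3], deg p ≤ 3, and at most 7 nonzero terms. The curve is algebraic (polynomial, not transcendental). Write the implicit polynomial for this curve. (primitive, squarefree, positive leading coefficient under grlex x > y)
deg p = 3. A generic line meets the curve in up to 3 points.
From the axis intercepts and sections: one x-axis crossing is at x = 0; it crosses the y-axis at the gridline y = 0.
Matching integer coefficients to the picture gives p.

x^2*y - 3*y^3 - 2*x^2 + 2*x*y + 3*x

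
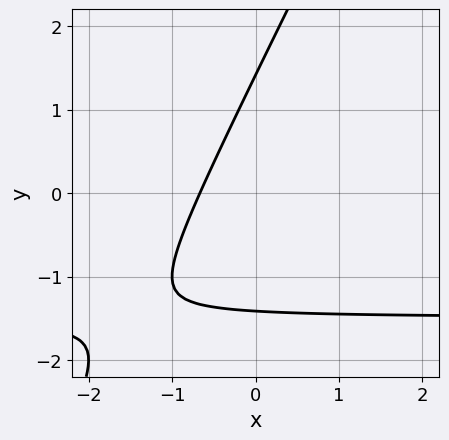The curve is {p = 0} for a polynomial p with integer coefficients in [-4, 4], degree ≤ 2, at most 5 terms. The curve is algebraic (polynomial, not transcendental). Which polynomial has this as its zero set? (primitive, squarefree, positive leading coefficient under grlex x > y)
(a) Degree: the shape is more complex than any degree-1 curve, so deg p = 2.
(b) Solving for integer coefficients yields p as stated.

2*x*y - y^2 + 3*x + 2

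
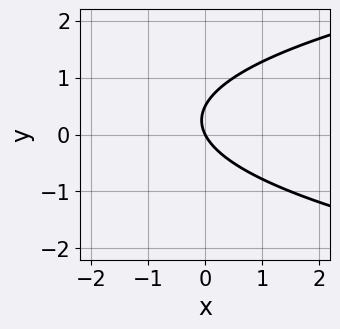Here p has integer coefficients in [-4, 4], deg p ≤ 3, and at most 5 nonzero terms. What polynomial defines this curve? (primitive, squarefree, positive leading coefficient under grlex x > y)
2*y^2 - 2*x - y

(a) Degree: no degree-1 curve has this shape, so deg p = 2.
(b) From the visible intercepts: one x-axis crossing is at x = 0; one y-axis crossing is at y = 0.
(c) Solving for integer coefficients yields p as stated.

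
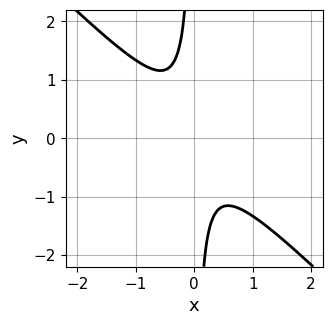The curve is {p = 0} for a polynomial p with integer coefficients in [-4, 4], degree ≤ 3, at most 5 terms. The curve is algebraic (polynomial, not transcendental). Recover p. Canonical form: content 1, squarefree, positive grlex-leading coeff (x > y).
3*x^2 + 3*x*y + 1

First, deg p = 2. A generic line meets the curve in up to 2 points.
Then, against the integer gridlines: it misses every integer gridline on the y-axis; the curve avoids every integer x-axis point in the box.
Finally, assembling these constraints gives the stated polynomial.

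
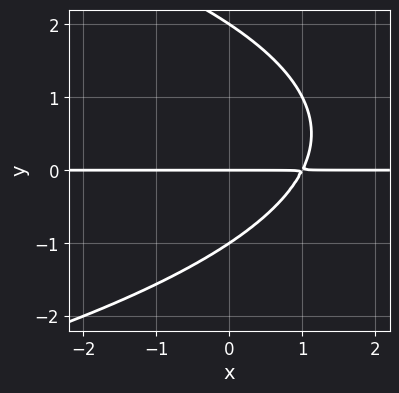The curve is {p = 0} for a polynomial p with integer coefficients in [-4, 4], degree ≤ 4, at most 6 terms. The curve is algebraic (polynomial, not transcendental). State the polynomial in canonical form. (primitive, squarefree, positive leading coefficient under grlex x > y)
y^3 + 2*x*y - y^2 - 2*y

1. Degree: a generic line meets the curve in up to 3 points, so deg p = 3.
2. From the visible intercepts: among the integer gridlines, it crosses the y-axis at y ∈ {-1, 0, 2}; the visible x-axis segment lies entirely on the curve.
3. The integer polynomial consistent with all of this is the stated p.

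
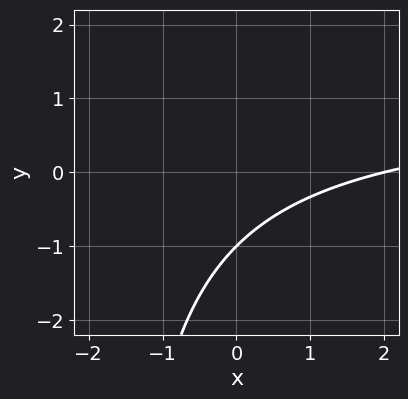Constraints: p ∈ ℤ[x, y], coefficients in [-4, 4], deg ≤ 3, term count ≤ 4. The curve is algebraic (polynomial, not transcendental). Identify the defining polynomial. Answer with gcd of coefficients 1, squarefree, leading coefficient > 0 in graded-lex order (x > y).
x*y - x + 2*y + 2

First, the degree is 2 — no degree-1 curve has this shape.
Next, observable constraints: it meets the y-axis at y = -1 (among the integer gridlines); it crosses the x-axis at the gridline x = 2.
Finally, matching integer coefficients to the picture gives p.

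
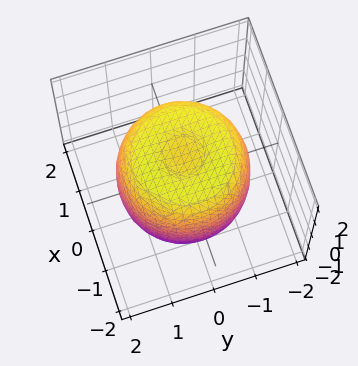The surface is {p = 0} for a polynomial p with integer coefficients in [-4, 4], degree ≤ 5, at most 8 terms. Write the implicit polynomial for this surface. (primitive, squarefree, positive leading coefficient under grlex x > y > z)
(a) The degree is 4 — a generic line meets the surface in up to 4 points.
(b) Symmetries: the surface is invariant under rotation about z: p = q(x² + y², z).
(c) Reading off the gridlines: a circular section at z = -1 has radius between 1 and 2.
(d) The integer polynomial consistent with all of this is the stated p.

2*x^4 + 4*x^2*y^2 + 2*y^4 - 3*x^2 - 3*y^2 + 2*z^2 - 3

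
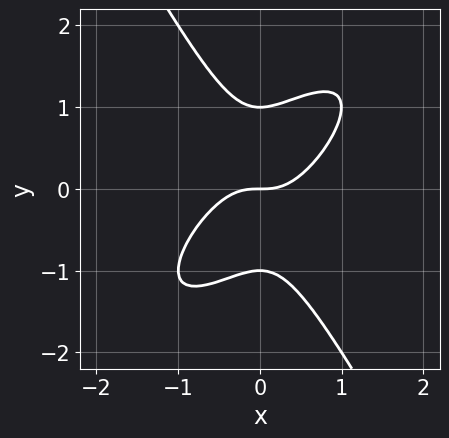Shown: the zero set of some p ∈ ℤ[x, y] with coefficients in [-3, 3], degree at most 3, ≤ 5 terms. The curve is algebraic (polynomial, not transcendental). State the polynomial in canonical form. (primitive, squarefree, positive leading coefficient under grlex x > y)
2*x^3 - 2*x^2*y + y^3 - y

(a) The degree is 3 — the shape is more complex than any degree-2 curve.
(b) Reading off the gridlines: it crosses the x-axis at the gridline x = 0; the y-axis gridline crossings are at y ∈ {-1, 0, 1}.
(c) Fitting integer coefficients to these (and the overall shape) gives p.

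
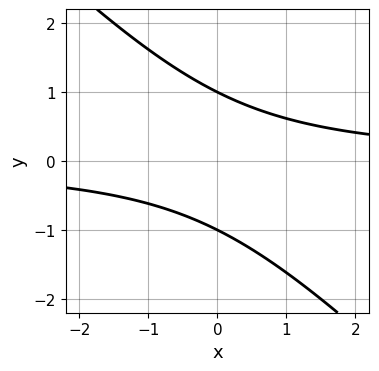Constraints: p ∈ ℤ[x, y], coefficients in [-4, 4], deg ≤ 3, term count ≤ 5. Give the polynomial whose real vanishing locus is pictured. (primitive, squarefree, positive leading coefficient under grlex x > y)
x*y + y^2 - 1

First, degree: a generic line meets the curve in up to 2 points, so deg p = 2.
Next, reading off the gridlines: among the integer gridlines, it crosses the y-axis at y ∈ {-1, 1}; no x-intercept at any integer in the box.
Finally, putting this together gives p.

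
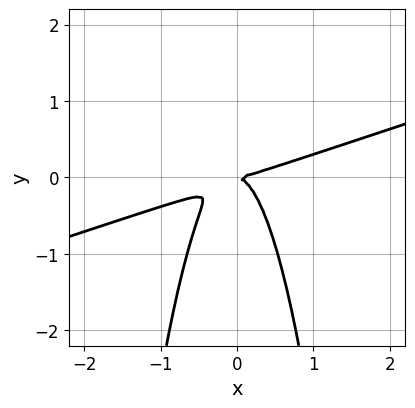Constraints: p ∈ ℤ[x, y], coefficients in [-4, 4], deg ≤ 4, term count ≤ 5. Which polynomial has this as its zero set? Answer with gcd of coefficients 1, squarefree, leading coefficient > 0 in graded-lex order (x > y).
x^3 - 3*x^2*y - y^2

(a) deg p = 3.
(b) From the axis intercepts and sections: it meets the x-axis at x = 0 (among the integer gridlines); it meets the y-axis at y = 0 (among the integer gridlines).
(c) Fitting integer coefficients to these (and the overall shape) gives p.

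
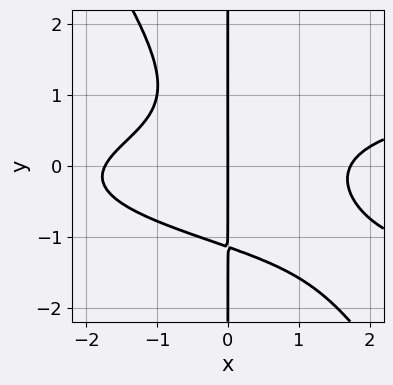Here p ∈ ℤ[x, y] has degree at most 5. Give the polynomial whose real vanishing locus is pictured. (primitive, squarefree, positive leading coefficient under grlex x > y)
First, the degree is 4 — no degree-3 curve has this shape.
Next, from the axis intercepts and sections: it crosses the x-axis at the gridline x = 0; every point of the y-axis in the box is on the curve.
Finally, fitting integer coefficients to these (and the overall shape) gives p.

3*x^2*y^2 + 2*x*y^3 - x^3 + x^2*y + 3*x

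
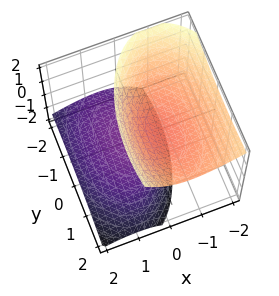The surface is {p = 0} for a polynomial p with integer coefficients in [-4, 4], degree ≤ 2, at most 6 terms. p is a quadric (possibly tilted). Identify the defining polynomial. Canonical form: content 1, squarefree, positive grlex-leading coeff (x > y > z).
3*x^2 + 3*x*z + y^2 - y*z - 2*z^2 + 2

There are 2 components. Treating them together as one polynomial.
deg p = 2. A generic line meets the surface in up to 2 points.
Checking where it meets the axes: among the integer gridlines, it crosses the z-axis at z ∈ {-1, 1}; no y-intercept at any integer in the box; the surface avoids every integer x-axis point in the box.
These observations pin down the coefficients.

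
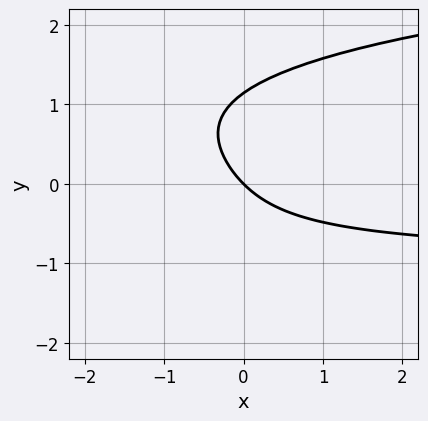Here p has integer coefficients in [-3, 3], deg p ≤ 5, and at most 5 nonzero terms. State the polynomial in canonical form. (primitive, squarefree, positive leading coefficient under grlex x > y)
First, the degree is 4 — a generic line meets the curve in up to 4 points.
Next, observable constraints: it meets the y-axis at y = 0 (among the integer gridlines); one x-axis crossing is at x = 0.
Finally, matching integer coefficients to the picture gives p.

2*y^4 - 3*x*y - 3*x - 3*y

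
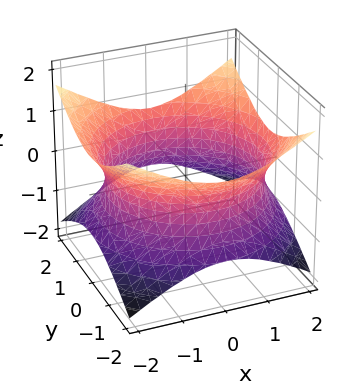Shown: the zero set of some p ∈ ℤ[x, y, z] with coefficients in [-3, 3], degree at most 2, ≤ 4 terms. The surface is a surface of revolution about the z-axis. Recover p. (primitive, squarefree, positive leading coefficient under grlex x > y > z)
x^2 + y^2 - 2*z^2 - 3

(a) deg p = 2.
(b) Symmetries: rotational symmetry about the z-axis ⇒ p depends on x, y only through x² + y².
(c) Checking where it meets the axes: a circular section at z = 0 has radius between 1 and 2; the surface avoids every integer z-axis point in the box.
(d) Assembling these constraints gives the stated polynomial.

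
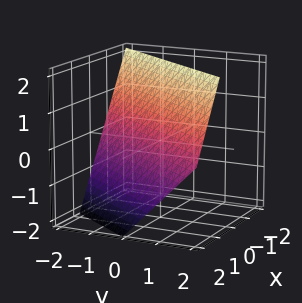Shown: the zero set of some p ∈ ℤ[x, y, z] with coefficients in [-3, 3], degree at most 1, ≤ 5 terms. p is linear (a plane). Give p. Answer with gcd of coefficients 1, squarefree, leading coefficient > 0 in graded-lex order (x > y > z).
3*x - 2*y + 2*z - 2

First, deg p = 1. Every cross-section is a straight line — this is a plane.
Then, from the axis intercepts and sections: it crosses the y-axis at the gridline y = -1; it meets the z-axis at z = 1 (among the integer gridlines).
Finally, the integer polynomial consistent with all of this is the stated p.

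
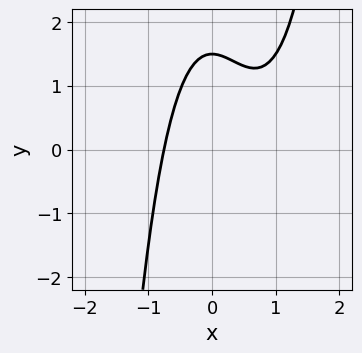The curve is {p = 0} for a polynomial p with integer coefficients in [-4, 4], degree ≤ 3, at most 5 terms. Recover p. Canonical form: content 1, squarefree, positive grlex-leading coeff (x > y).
First, the degree is 3 — no degree-2 curve has this shape.
Finally, matching integer coefficients to the picture gives p.

3*x^3 - 3*x^2 - 2*y + 3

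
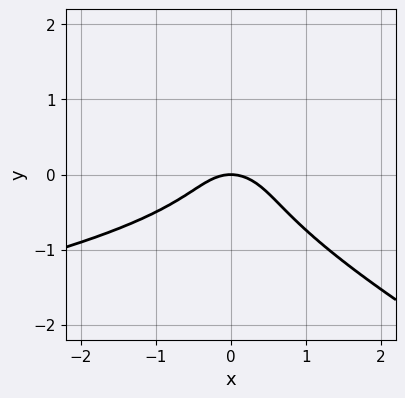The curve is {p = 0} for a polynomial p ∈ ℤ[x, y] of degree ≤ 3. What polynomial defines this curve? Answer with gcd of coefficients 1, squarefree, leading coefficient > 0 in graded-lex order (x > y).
Degree: no degree-2 curve has this shape, so deg p = 3.
From the visible intercepts: it meets the y-axis at y = 0 (among the integer gridlines); it meets the x-axis at x = 0 (among the integer gridlines).
Fitting integer coefficients to these (and the overall shape) gives p.

x*y^2 + 2*y^3 + x^2 + y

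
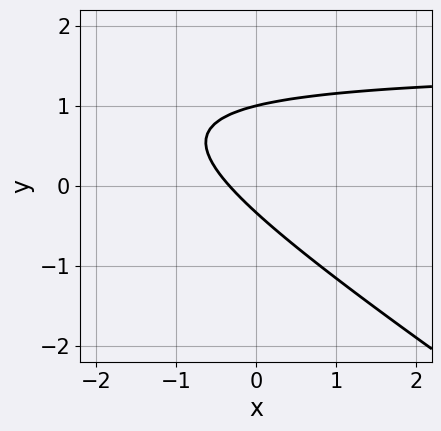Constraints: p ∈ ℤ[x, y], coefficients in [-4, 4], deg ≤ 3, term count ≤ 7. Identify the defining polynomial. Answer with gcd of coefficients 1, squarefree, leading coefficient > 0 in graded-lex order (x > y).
(a) Degree: a generic line meets the curve in up to 2 points, so deg p = 2.
(b) Reading off the gridlines: one y-axis crossing is at y = 1.
(c) Fitting integer coefficients to these (and the overall shape) gives p.

2*x*y + 3*y^2 - 3*x - 2*y - 1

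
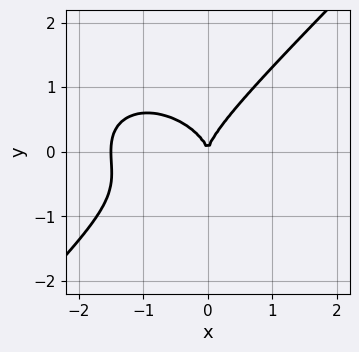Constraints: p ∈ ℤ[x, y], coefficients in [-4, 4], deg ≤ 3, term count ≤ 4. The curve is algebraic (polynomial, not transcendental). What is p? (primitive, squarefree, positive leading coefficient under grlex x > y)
2*x^3 + x*y^2 - 3*y^3 + 3*x^2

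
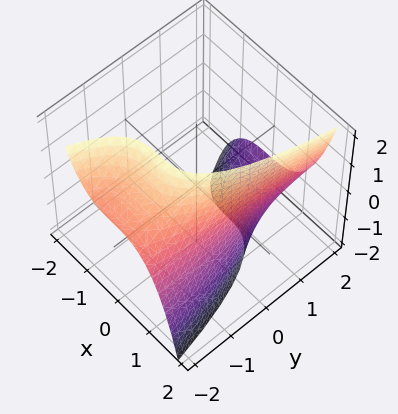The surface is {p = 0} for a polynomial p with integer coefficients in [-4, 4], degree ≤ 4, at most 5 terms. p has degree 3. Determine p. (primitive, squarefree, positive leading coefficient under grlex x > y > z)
x^3 - y*z - 2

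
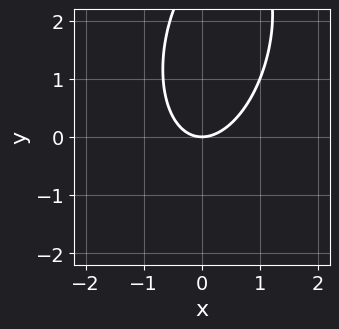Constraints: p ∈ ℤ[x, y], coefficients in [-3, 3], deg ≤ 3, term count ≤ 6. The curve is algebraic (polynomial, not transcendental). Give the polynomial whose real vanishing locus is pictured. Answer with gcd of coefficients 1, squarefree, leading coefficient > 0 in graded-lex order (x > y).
3*x^2 - x*y + y^2 - 3*y

(a) Degree: a generic line meets the curve in up to 2 points, so deg p = 2.
(b) From the visible intercepts: one y-axis crossing is at y = 0; one x-axis crossing is at x = 0.
(c) Together with the visible shape, these determine p as stated.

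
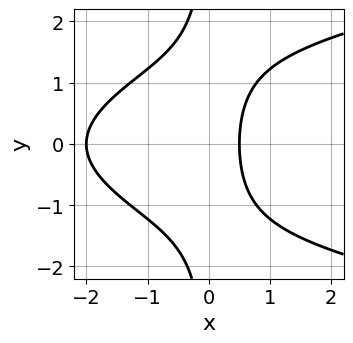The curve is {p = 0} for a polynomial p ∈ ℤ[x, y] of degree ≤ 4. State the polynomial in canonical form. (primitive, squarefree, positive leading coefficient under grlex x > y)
2*x*y^2 - 2*x^2 - 3*x + 2

First, deg p = 3. No degree-2 curve has this shape.
Next, symmetries: it's symmetric under y → −y, forcing even powers of y.
Then, against the integer gridlines: it misses every integer gridline on the y-axis; one x-axis crossing is at x = -2.
Finally, these observations pin down the coefficients.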